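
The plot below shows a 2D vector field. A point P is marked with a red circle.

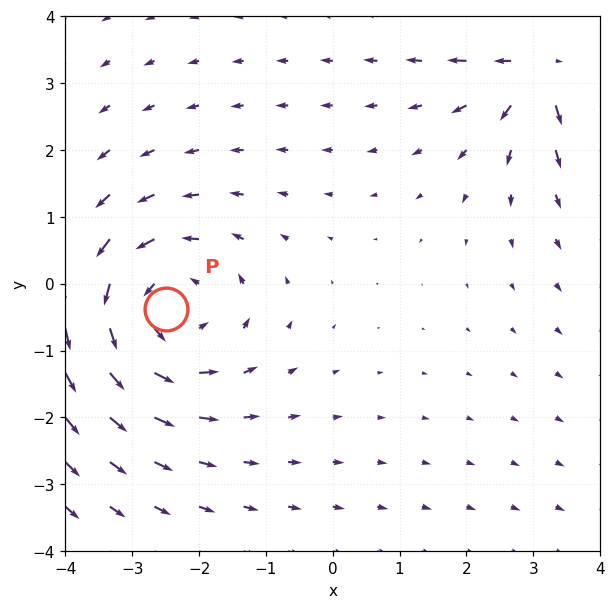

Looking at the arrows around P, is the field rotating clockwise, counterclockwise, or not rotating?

counterclockwise

Near P at (-2.5, -0.4) the arrows circulate counterclockwise. The curl (z-component) there is about +3; positive curl means counterclockwise rotation.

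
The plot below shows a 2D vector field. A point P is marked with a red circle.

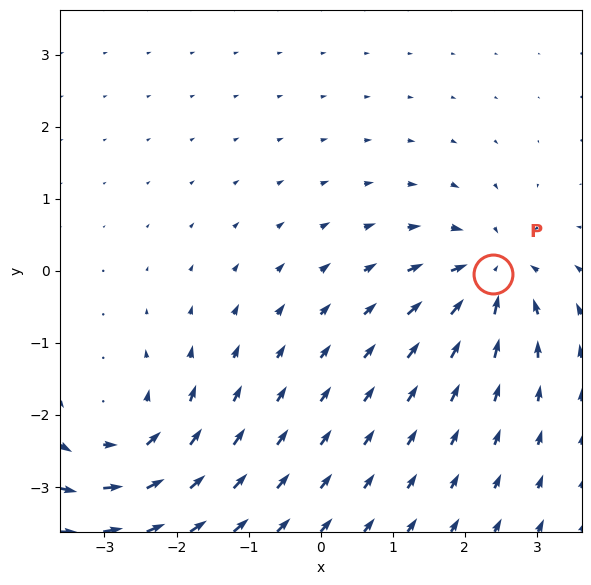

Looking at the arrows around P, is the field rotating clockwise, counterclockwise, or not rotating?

Near P at (2.4, -0.0) the arrows show no circulation. The curl there is ≈0.

not rotating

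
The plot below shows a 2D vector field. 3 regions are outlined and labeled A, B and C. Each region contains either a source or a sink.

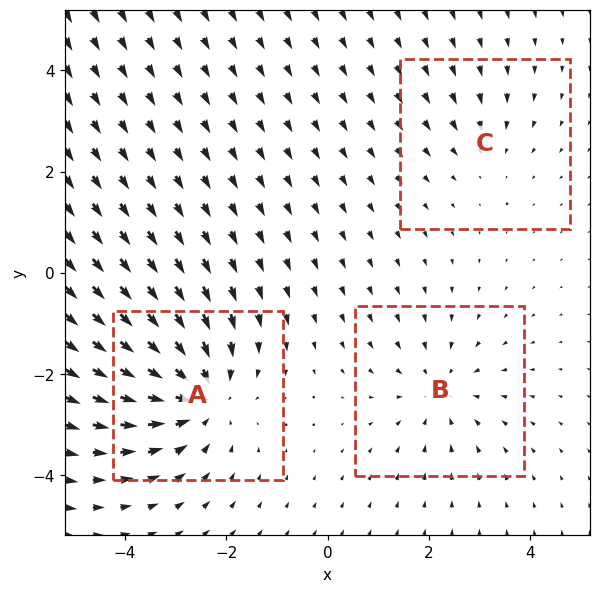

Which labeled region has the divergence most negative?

Divergence at each region's feature centre — A: about -5, B: about -3, C: about -2. Region A is most negative.

A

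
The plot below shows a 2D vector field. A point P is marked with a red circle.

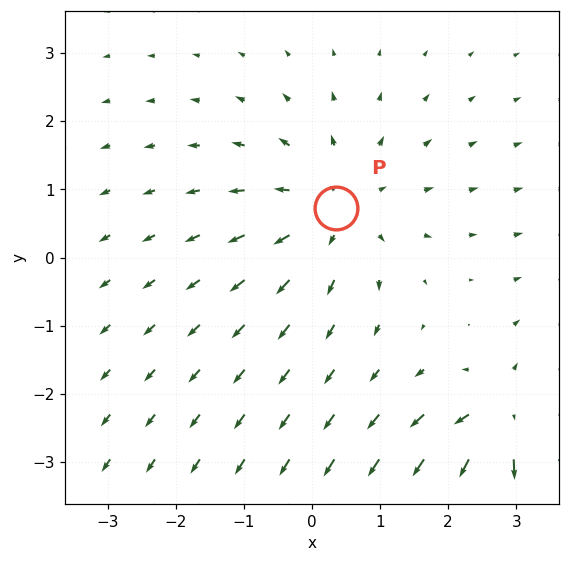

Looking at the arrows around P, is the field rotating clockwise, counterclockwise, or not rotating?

Near P at (0.4, 0.7) the arrows show no circulation. The curl there is ≈0.

not rotating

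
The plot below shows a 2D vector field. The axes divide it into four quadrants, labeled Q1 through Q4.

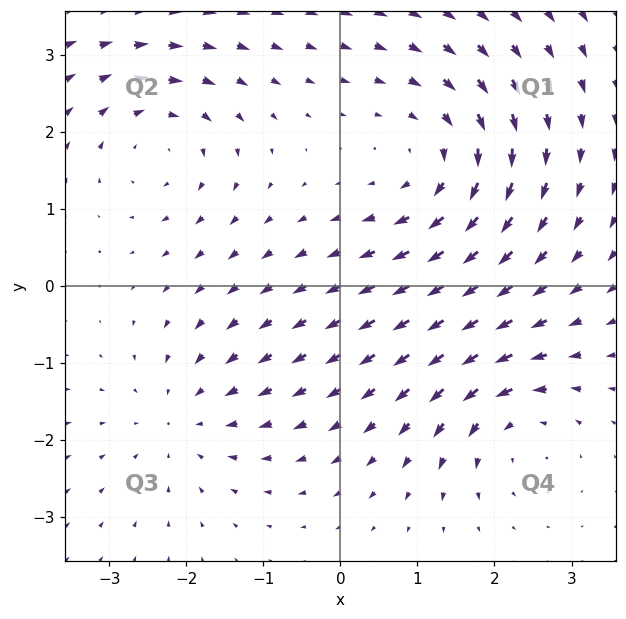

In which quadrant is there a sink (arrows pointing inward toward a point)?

The sink sits at approximately (-2.0, -1.7), which lies in quadrant Q3. The divergence there is about -3, negative as expected for a sink.

Q3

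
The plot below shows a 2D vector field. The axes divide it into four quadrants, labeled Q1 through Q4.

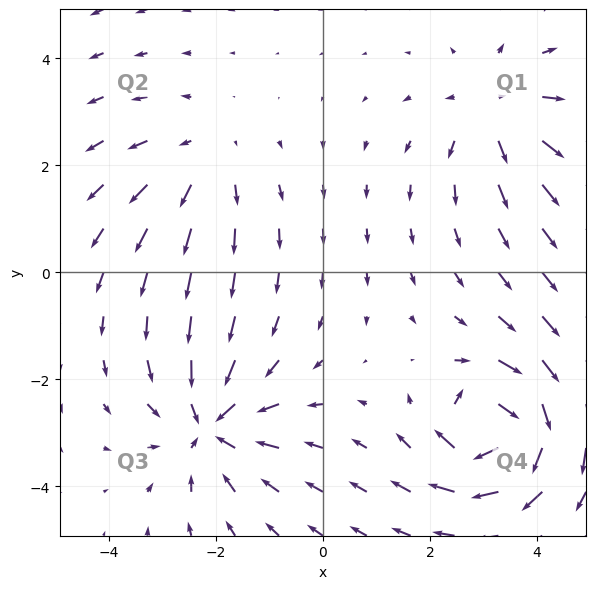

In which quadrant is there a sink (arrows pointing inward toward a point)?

Q3

The sink sits at approximately (-2.1, -2.8), which lies in quadrant Q3. The divergence there is about -5, negative as expected for a sink.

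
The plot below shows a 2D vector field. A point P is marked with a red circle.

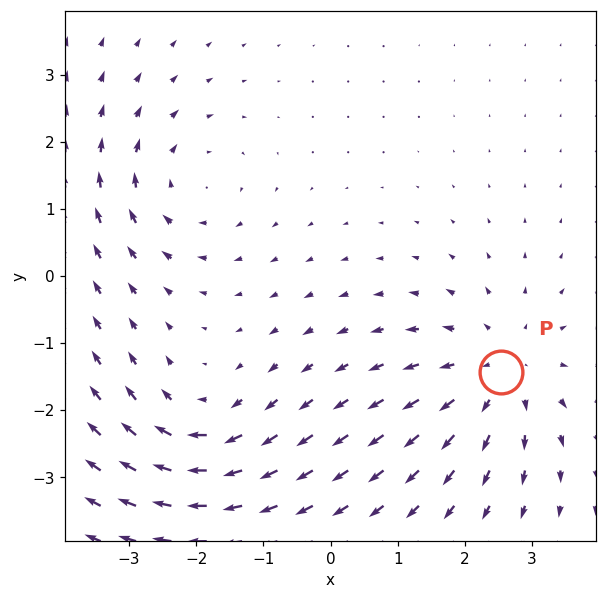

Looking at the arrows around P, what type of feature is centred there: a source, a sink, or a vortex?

source

At P (2.5, -1.4) the arrows spread outward. Divergence about +3, curl ≈0 — positive divergence with near-zero curl is a source.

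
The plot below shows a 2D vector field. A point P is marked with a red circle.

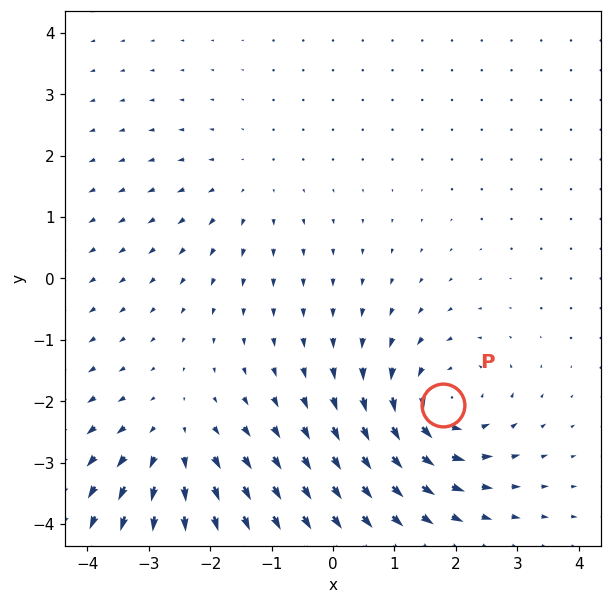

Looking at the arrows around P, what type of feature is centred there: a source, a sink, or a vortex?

At P (1.8, -2.1) the arrows circulate counterclockwise. Divergence ≈0, curl about +5 — near-zero divergence with nonzero curl is a vortex.

vortex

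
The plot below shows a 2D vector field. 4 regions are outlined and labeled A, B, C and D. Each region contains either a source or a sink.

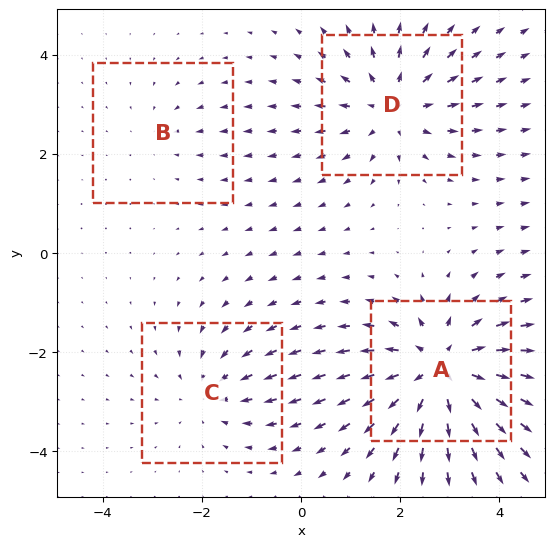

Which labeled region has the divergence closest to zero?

Divergence at each region's feature centre — A: about +7, B: about -2, C: about -3, D: about +5. Region B is closest to zero.

B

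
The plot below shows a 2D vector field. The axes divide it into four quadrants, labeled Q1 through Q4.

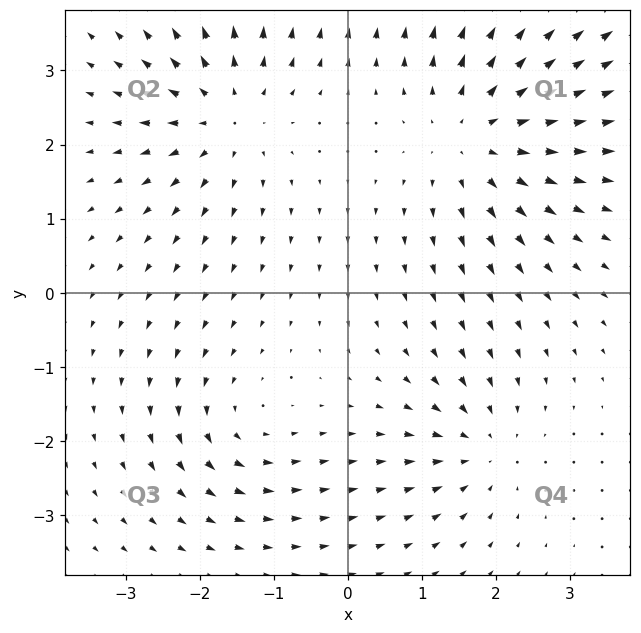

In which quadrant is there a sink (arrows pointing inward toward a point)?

Q4

The sink sits at approximately (1.8, -2.1), which lies in quadrant Q4. The divergence there is about -4, negative as expected for a sink.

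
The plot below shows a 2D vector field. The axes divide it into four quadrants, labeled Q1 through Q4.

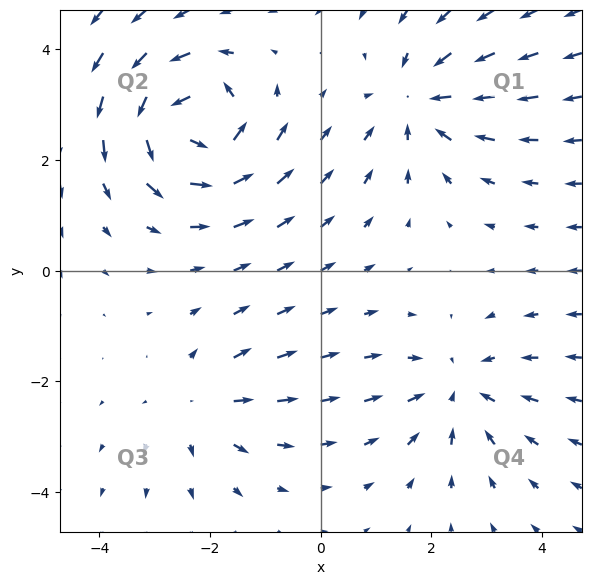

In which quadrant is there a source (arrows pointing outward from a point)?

Q3

The source sits at approximately (-2.2, -2.4), which lies in quadrant Q3. The divergence there is about +3, positive as expected for a source.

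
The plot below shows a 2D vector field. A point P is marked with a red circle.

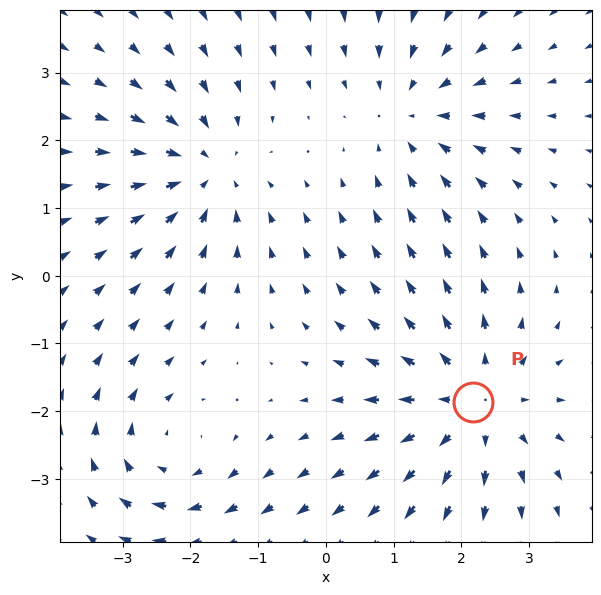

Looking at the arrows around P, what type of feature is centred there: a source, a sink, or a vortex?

source

At P (2.2, -1.9) the arrows spread outward. Divergence about +3, curl ≈0 — positive divergence with near-zero curl is a source.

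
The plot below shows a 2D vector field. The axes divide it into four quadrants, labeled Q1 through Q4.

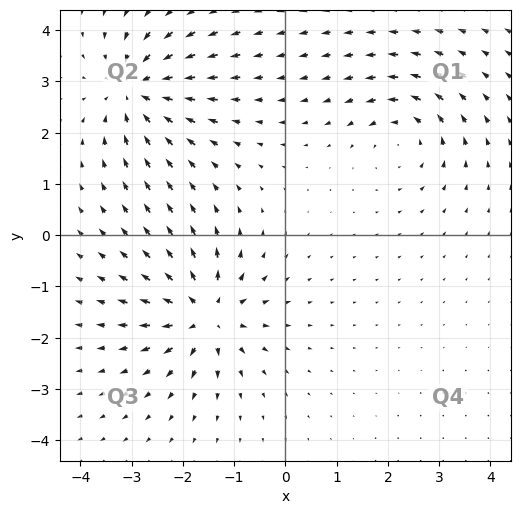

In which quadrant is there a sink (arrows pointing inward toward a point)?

The sink sits at approximately (-2.9, 2.8), which lies in quadrant Q2. The divergence there is about -5, negative as expected for a sink.

Q2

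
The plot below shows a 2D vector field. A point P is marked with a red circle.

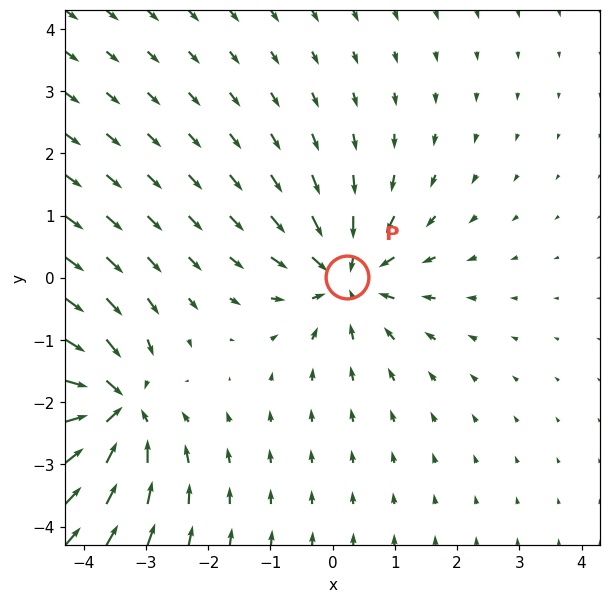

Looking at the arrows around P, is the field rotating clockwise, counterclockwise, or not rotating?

Near P at (0.2, 0.0) the arrows show no circulation. The curl there is ≈0.

not rotating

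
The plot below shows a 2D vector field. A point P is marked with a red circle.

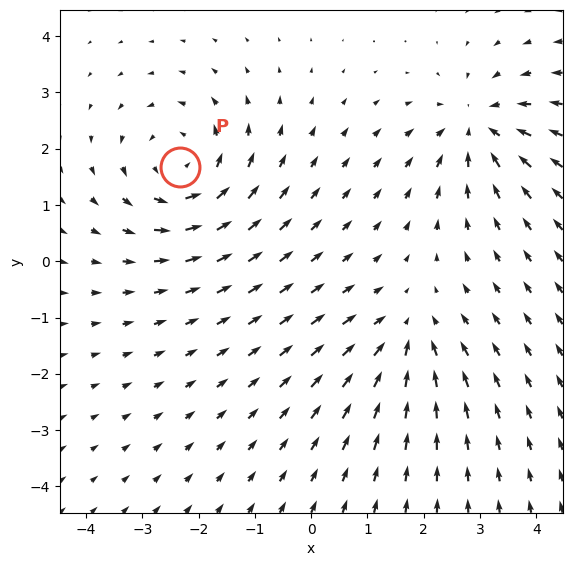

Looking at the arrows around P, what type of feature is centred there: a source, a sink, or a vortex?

vortex

At P (-2.3, 1.7) the arrows circulate counterclockwise. Divergence ≈0, curl about +4 — near-zero divergence with nonzero curl is a vortex.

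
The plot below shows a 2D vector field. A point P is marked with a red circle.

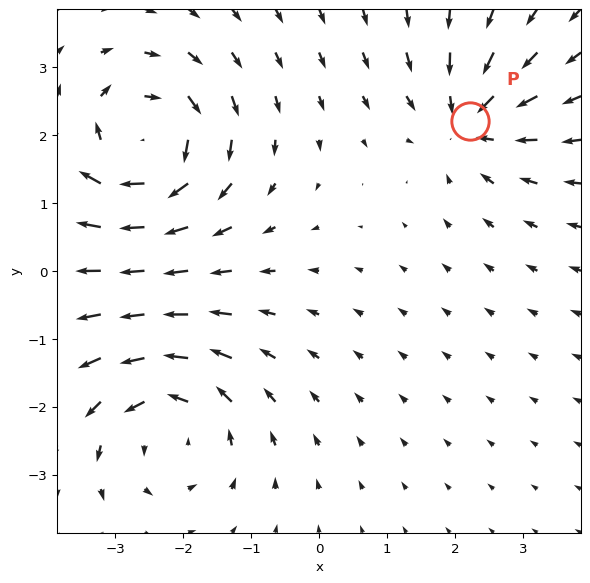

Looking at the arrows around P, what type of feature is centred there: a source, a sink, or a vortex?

At P (2.2, 2.2) the arrows converge inward. Divergence about -4, curl ≈0 — negative divergence with near-zero curl is a sink.

sink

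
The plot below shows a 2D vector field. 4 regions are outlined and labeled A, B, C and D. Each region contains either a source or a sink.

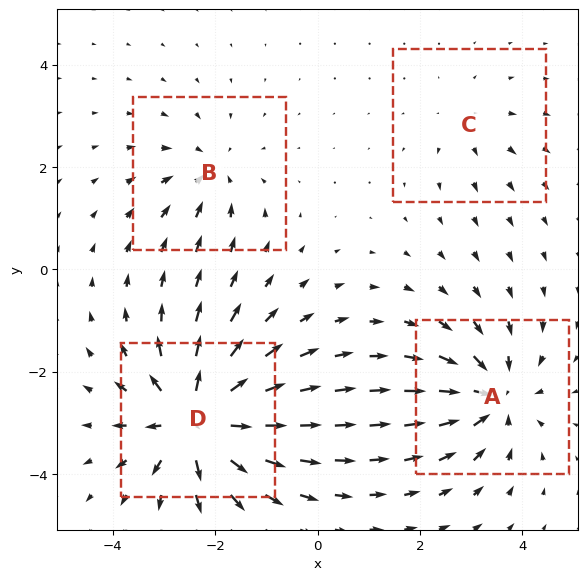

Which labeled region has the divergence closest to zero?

C

Divergence at each region's feature centre — A: about -6, B: about -4, C: about +2, D: about +9. Region C is closest to zero.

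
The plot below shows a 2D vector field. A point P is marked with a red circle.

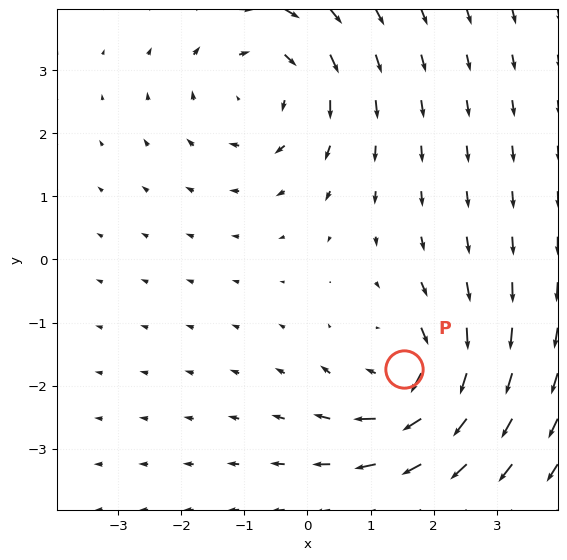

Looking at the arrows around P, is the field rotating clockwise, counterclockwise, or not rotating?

clockwise

Near P at (1.5, -1.7) the arrows circulate clockwise. The curl (z-component) there is about -6; negative curl means clockwise rotation.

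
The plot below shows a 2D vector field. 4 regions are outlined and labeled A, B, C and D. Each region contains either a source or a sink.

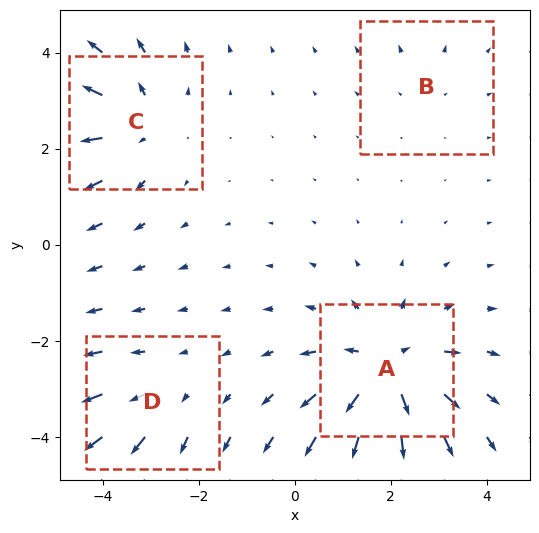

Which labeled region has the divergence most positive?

A

Divergence at each region's feature centre — A: about +7, B: about +2, C: about +5, D: about +3. Region A is most positive.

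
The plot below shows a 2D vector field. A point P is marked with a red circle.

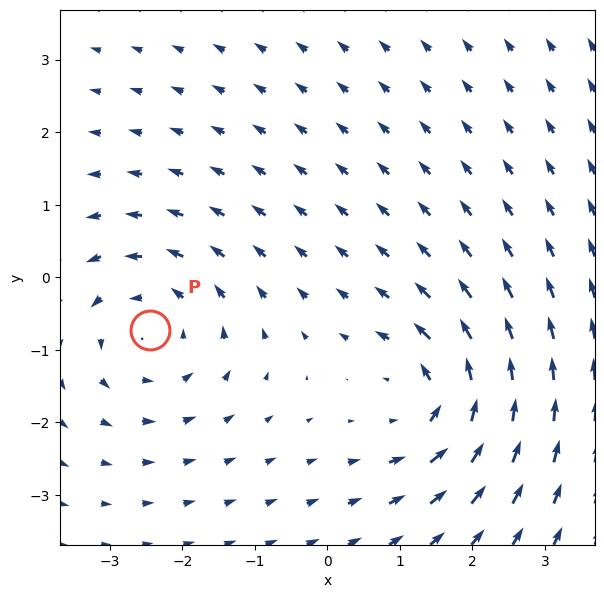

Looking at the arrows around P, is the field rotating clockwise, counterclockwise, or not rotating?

counterclockwise

Near P at (-2.4, -0.7) the arrows circulate counterclockwise. The curl (z-component) there is about +3; positive curl means counterclockwise rotation.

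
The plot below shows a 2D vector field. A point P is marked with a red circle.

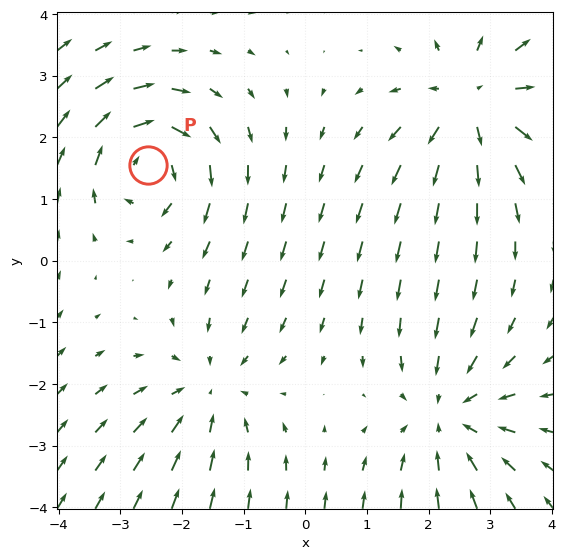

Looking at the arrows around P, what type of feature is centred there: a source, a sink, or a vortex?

At P (-2.5, 1.5) the arrows circulate clockwise. Divergence ≈0, curl about -5 — near-zero divergence with nonzero curl is a vortex.

vortex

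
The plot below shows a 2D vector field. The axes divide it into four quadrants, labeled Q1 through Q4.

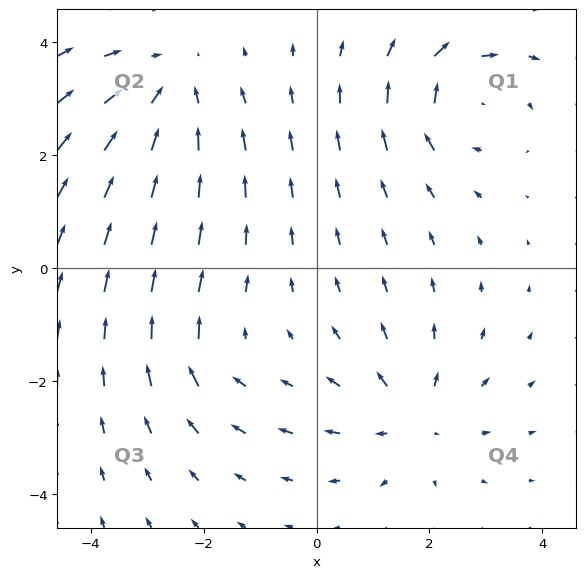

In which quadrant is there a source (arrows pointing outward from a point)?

Q4

The source sits at approximately (1.7, -2.7), which lies in quadrant Q4. The divergence there is about +4, positive as expected for a source.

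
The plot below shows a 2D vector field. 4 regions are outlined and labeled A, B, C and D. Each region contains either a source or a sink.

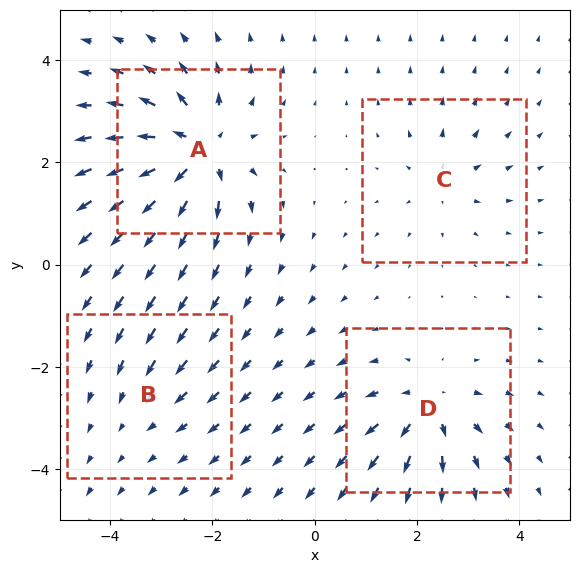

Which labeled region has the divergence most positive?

Divergence at each region's feature centre — A: about +9, B: about -3, C: about +4, D: about +6. Region A is most positive.

A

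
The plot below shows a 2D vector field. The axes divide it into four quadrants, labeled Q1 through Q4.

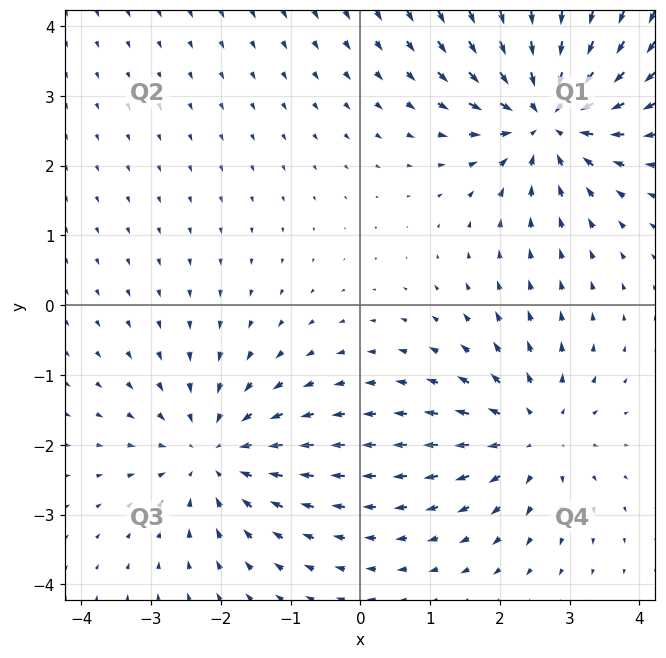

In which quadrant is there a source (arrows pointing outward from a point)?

The source sits at approximately (2.5, -1.8), which lies in quadrant Q4. The divergence there is about +4, positive as expected for a source.

Q4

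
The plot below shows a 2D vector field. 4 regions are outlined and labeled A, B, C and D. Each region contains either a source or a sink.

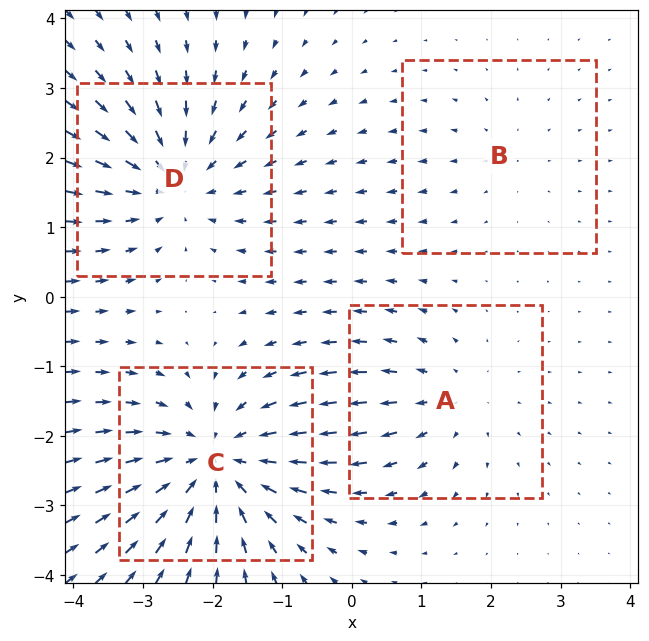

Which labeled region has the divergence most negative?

C

Divergence at each region's feature centre — A: about +3, B: about +2, C: about -6, D: about -5. Region C is most negative.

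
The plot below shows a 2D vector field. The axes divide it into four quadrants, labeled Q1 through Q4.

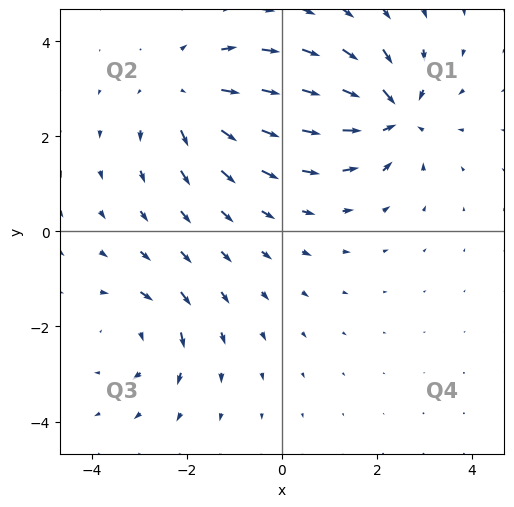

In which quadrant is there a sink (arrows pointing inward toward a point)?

Q1

The sink sits at approximately (2.3, 2.5), which lies in quadrant Q1. The divergence there is about -6, negative as expected for a sink.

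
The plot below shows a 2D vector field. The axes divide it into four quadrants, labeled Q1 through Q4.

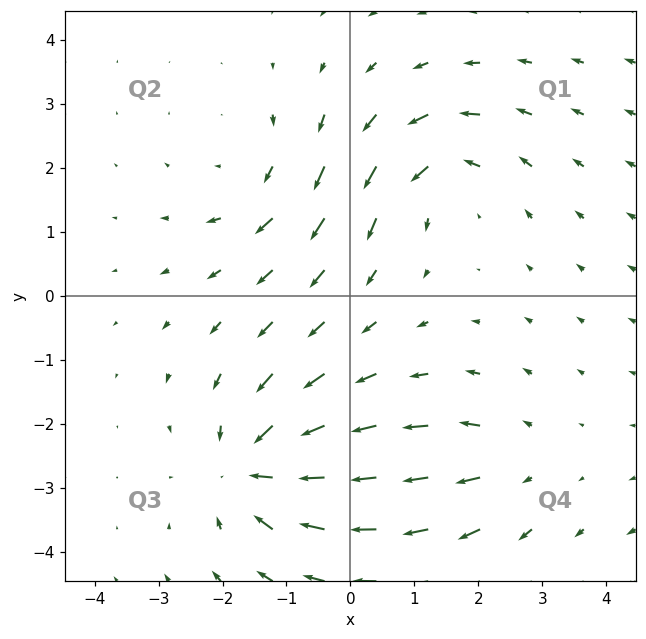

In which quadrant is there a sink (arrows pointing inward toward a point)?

The sink sits at approximately (-1.5, -2.7), which lies in quadrant Q3. The divergence there is about -5, negative as expected for a sink.

Q3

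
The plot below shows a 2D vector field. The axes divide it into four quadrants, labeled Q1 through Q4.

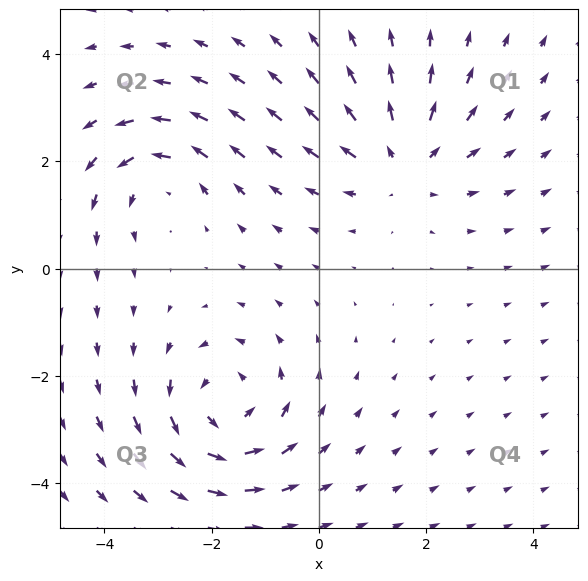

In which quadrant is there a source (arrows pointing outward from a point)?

The source sits at approximately (1.5, 2.0), which lies in quadrant Q1. The divergence there is about +3, positive as expected for a source.

Q1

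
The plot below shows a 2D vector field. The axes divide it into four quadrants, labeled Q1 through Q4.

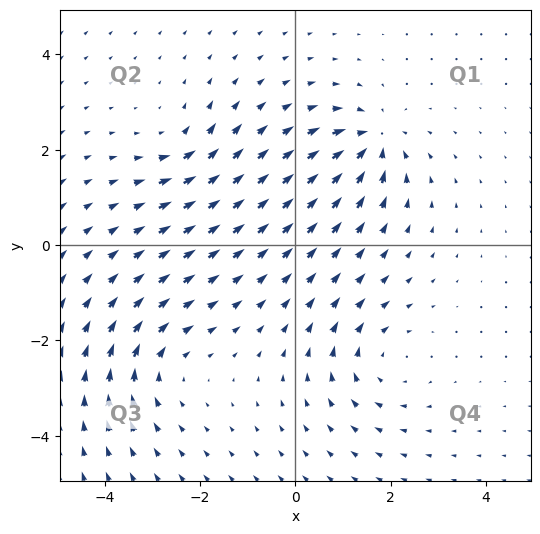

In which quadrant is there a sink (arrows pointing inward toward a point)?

The sink sits at approximately (1.6, 2.2), which lies in quadrant Q1. The divergence there is about -6, negative as expected for a sink.

Q1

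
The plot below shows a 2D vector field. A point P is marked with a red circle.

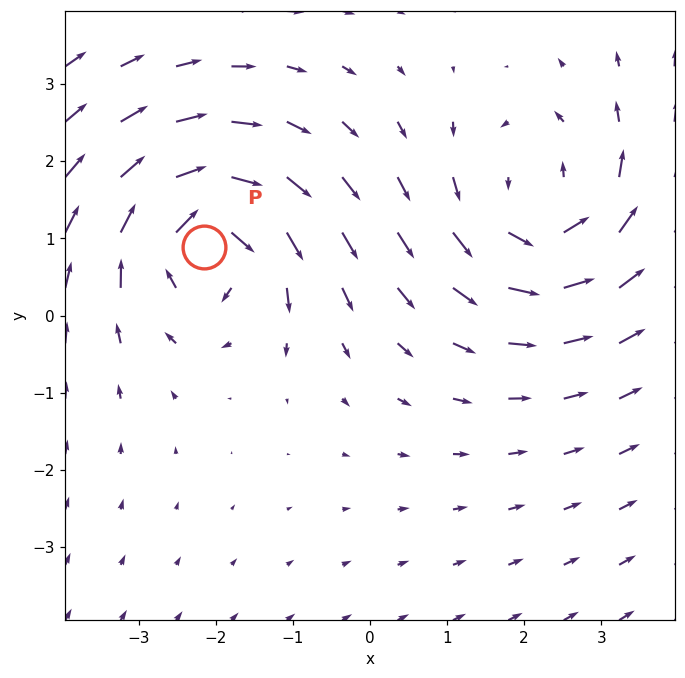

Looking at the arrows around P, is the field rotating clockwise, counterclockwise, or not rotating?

clockwise

Near P at (-2.1, 0.9) the arrows circulate clockwise. The curl (z-component) there is about -4; negative curl means clockwise rotation.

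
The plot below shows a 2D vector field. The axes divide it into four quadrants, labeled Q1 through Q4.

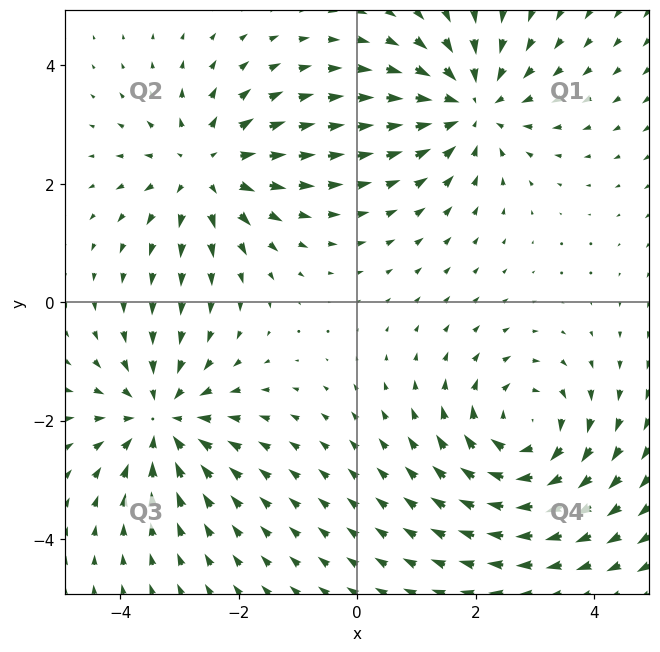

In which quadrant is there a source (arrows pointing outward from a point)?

Q2

The source sits at approximately (-2.5, 2.3), which lies in quadrant Q2. The divergence there is about +5, positive as expected for a source.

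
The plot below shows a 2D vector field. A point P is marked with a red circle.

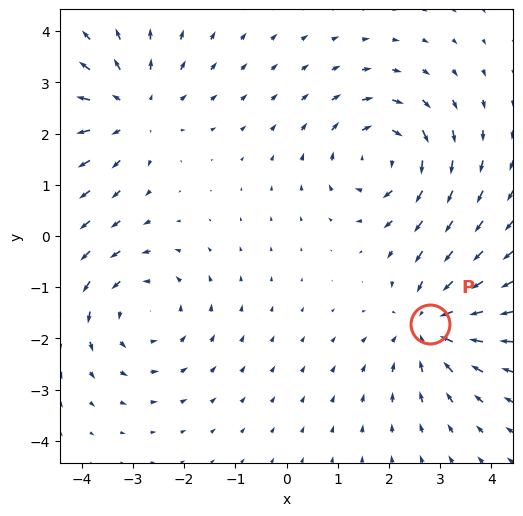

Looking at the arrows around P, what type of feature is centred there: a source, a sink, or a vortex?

sink

At P (2.8, -1.7) the arrows converge inward. Divergence about -4, curl ≈0 — negative divergence with near-zero curl is a sink.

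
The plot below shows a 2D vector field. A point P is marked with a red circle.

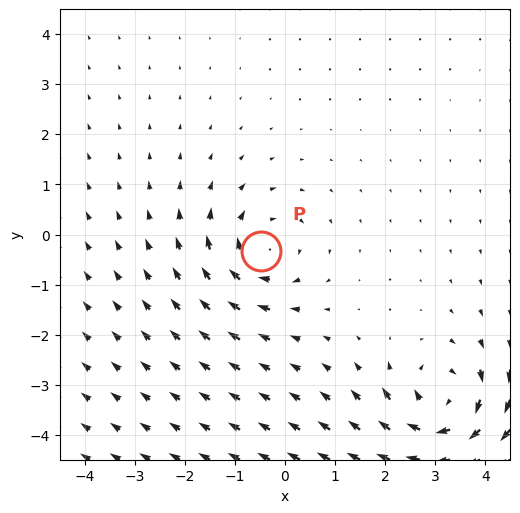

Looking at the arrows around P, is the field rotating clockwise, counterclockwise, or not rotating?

clockwise

Near P at (-0.5, -0.3) the arrows circulate clockwise. The curl (z-component) there is about -4; negative curl means clockwise rotation.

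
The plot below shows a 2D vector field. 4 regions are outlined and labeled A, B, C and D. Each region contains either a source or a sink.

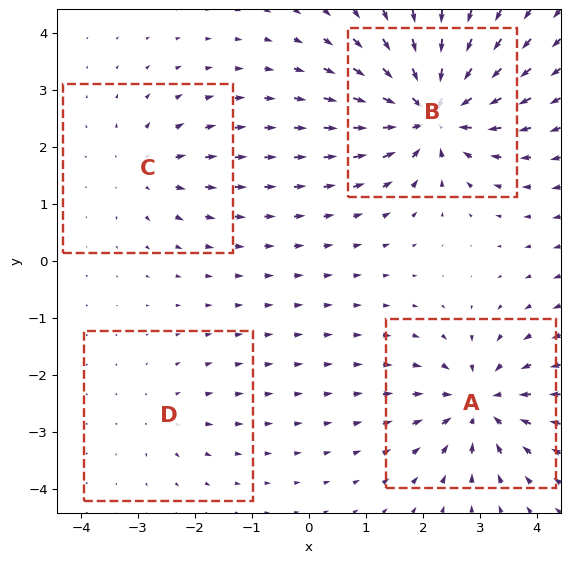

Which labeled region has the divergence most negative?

Divergence at each region's feature centre — A: about -7, B: about -9, C: about +4, D: about +3. Region B is most negative.

B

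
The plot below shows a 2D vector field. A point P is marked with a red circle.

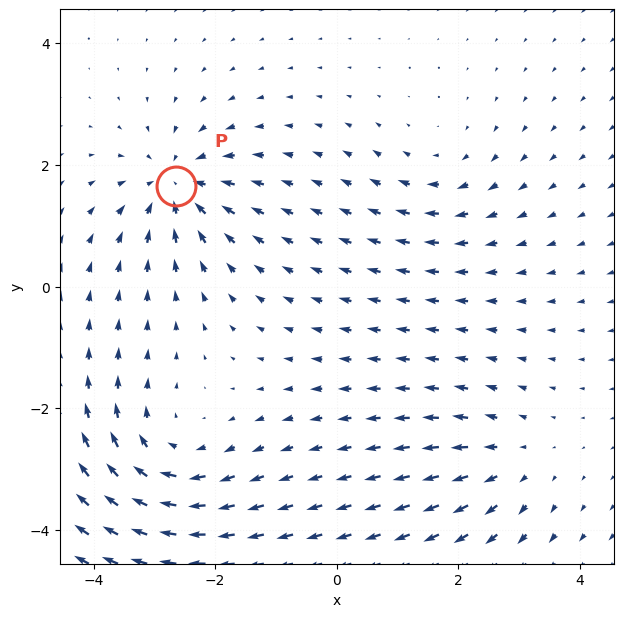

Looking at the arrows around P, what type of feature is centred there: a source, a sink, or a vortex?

At P (-2.6, 1.7) the arrows converge inward. Divergence about -5, curl ≈0 — negative divergence with near-zero curl is a sink.

sink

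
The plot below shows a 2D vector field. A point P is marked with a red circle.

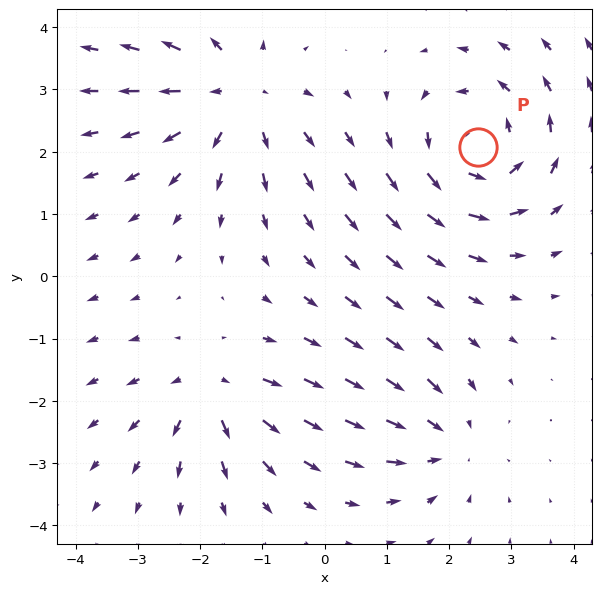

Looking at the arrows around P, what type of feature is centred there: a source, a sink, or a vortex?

vortex

At P (2.5, 2.1) the arrows circulate counterclockwise. Divergence ≈0, curl about +5 — near-zero divergence with nonzero curl is a vortex.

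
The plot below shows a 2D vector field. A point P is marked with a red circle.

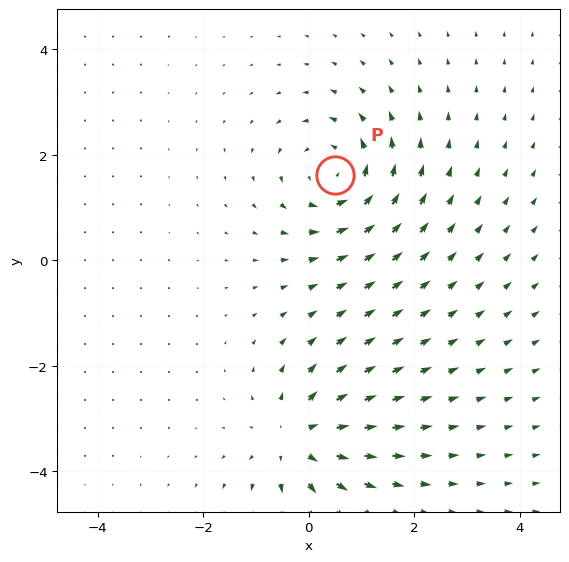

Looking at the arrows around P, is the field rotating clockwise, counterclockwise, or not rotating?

Near P at (0.5, 1.6) the arrows circulate counterclockwise. The curl (z-component) there is about +5; positive curl means counterclockwise rotation.

counterclockwise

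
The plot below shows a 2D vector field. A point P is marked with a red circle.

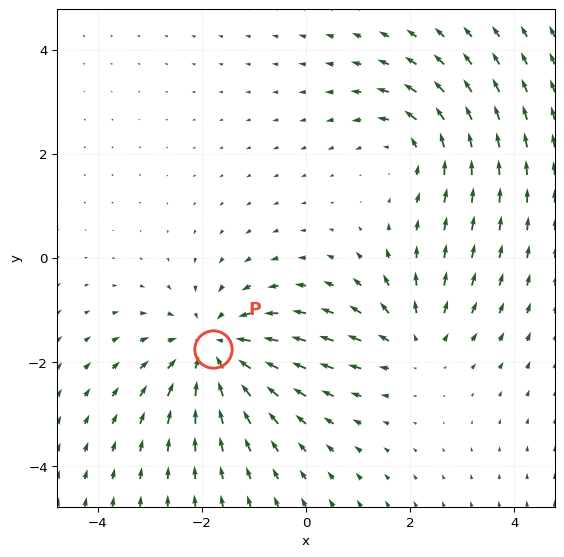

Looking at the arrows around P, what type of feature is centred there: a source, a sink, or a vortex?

At P (-1.8, -1.8) the arrows converge inward. Divergence about -4, curl ≈0 — negative divergence with near-zero curl is a sink.

sink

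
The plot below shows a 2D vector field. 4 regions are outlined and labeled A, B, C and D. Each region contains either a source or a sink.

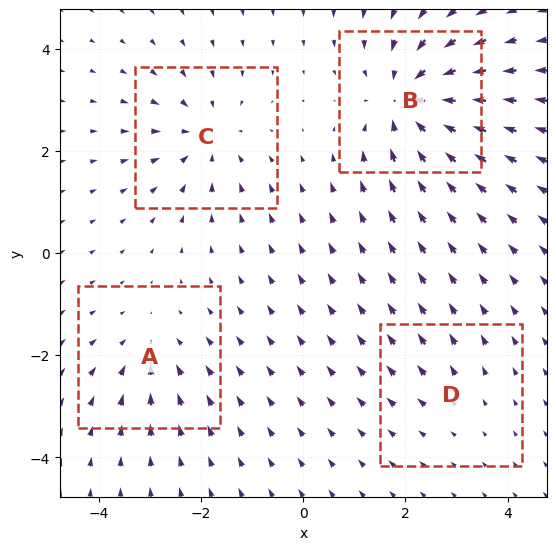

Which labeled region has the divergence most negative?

B

Divergence at each region's feature centre — A: about -3, B: about -7, C: about -5, D: about +2. Region B is most negative.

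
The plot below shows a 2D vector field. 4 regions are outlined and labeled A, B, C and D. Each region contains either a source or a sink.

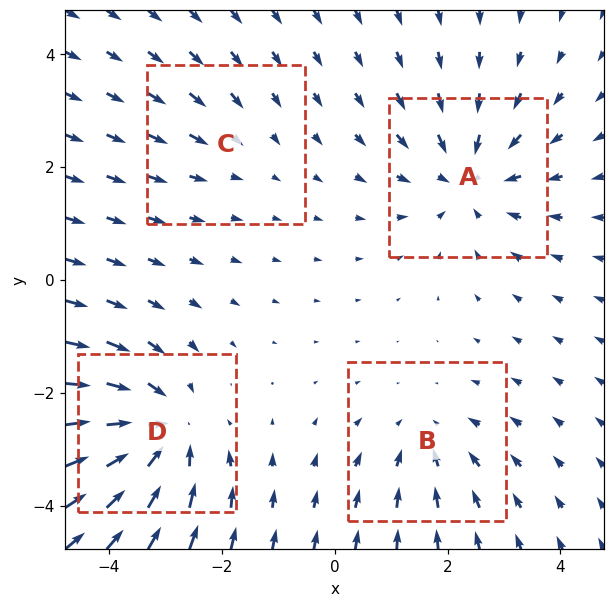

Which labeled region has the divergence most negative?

Divergence at each region's feature centre — A: about -5, B: about -3, C: about -2, D: about -6. Region D is most negative.

D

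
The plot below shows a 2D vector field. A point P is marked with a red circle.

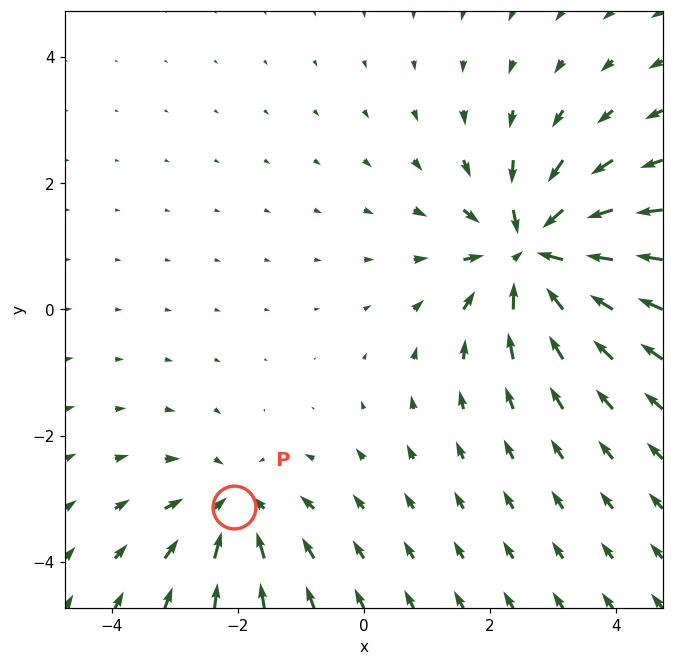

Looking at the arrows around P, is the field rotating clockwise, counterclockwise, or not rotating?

not rotating

Near P at (-2.1, -3.1) the arrows show no circulation. The curl there is ≈0.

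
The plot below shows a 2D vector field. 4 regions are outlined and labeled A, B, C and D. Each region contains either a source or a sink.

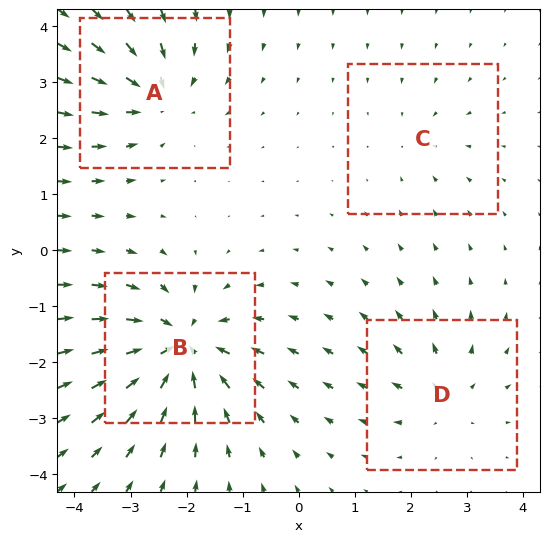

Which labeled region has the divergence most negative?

B

Divergence at each region's feature centre — A: about -5, B: about -8, C: about -2, D: about +4. Region B is most negative.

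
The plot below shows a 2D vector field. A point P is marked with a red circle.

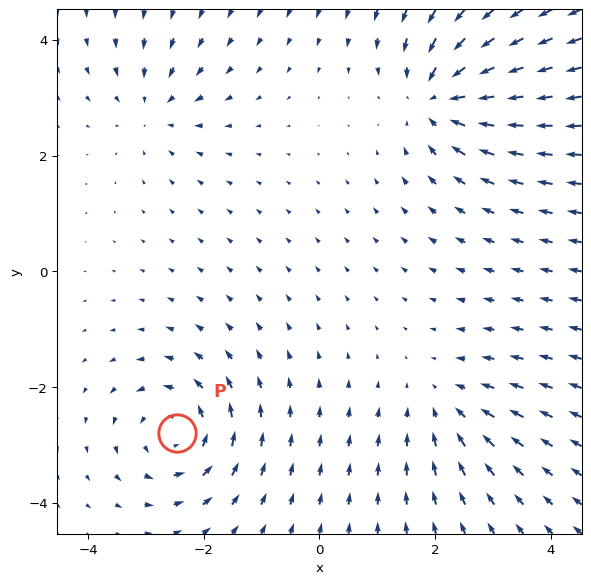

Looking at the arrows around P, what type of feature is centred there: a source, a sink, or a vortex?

At P (-2.5, -2.8) the arrows circulate counterclockwise. Divergence ≈0, curl about +5 — near-zero divergence with nonzero curl is a vortex.

vortex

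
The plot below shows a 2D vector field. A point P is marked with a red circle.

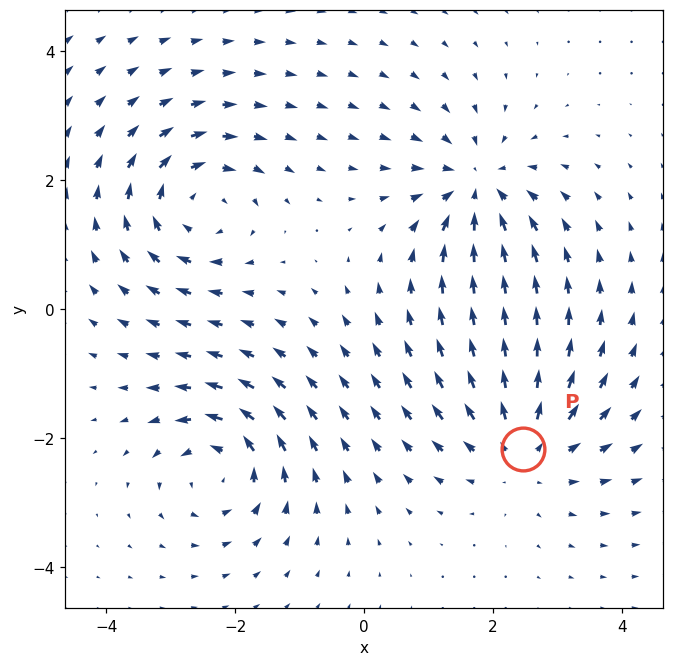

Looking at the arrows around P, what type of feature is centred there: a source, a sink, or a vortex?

At P (2.5, -2.2) the arrows spread outward. Divergence about +3, curl ≈0 — positive divergence with near-zero curl is a source.

source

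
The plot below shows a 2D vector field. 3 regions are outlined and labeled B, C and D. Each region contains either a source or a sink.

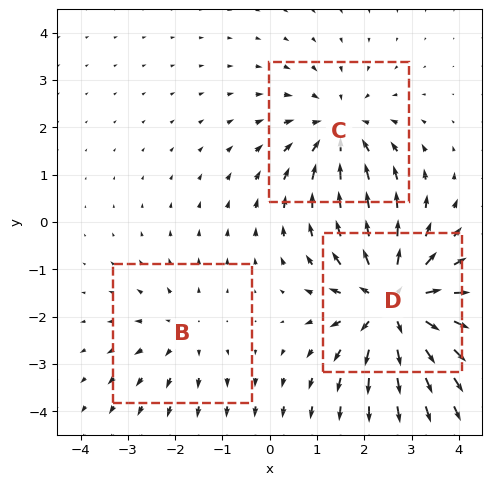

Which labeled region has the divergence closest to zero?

B

Divergence at each region's feature centre — B: about +2, C: about -3, D: about +5. Region B is closest to zero.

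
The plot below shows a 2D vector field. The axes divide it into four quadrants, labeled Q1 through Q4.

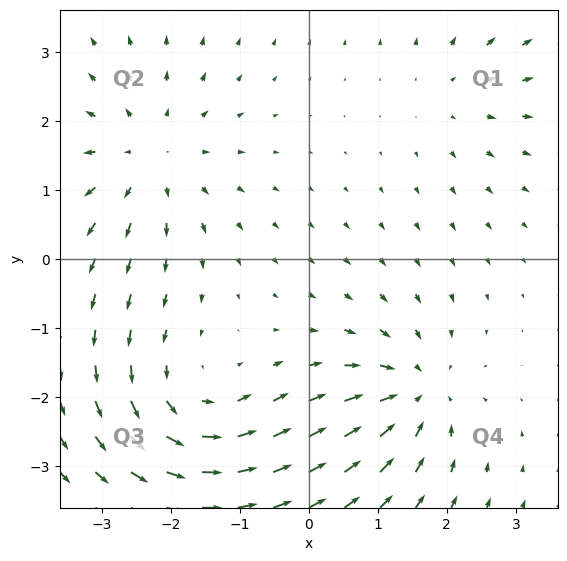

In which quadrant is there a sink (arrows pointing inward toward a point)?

The sink sits at approximately (1.5, -1.9), which lies in quadrant Q4. The divergence there is about -5, negative as expected for a sink.

Q4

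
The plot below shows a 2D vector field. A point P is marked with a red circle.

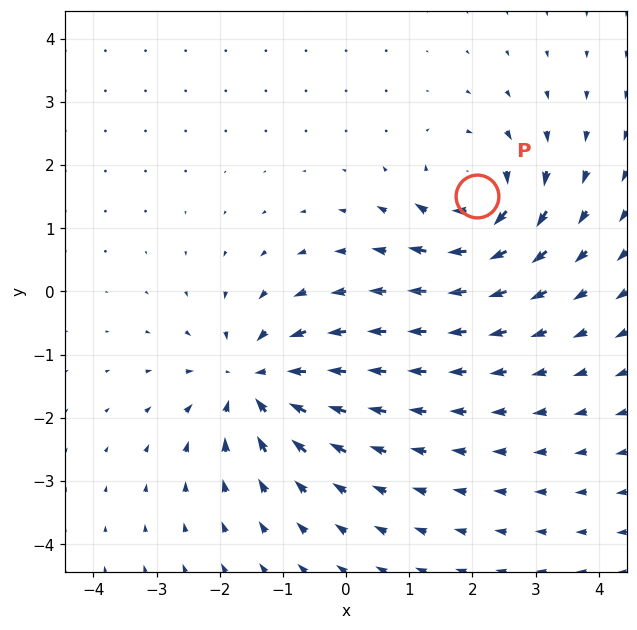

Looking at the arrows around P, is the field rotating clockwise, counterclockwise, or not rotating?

Near P at (2.1, 1.5) the arrows circulate clockwise. The curl (z-component) there is about -5; negative curl means clockwise rotation.

clockwise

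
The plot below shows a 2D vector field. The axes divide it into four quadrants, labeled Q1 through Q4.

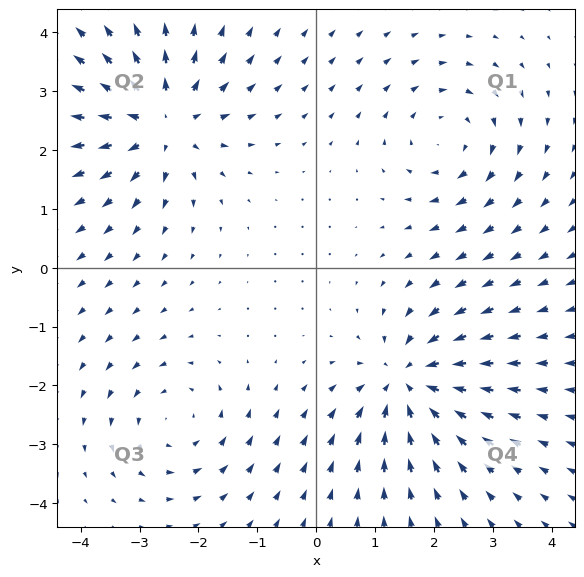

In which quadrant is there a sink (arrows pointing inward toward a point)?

Q4

The sink sits at approximately (1.6, -1.9), which lies in quadrant Q4. The divergence there is about -5, negative as expected for a sink.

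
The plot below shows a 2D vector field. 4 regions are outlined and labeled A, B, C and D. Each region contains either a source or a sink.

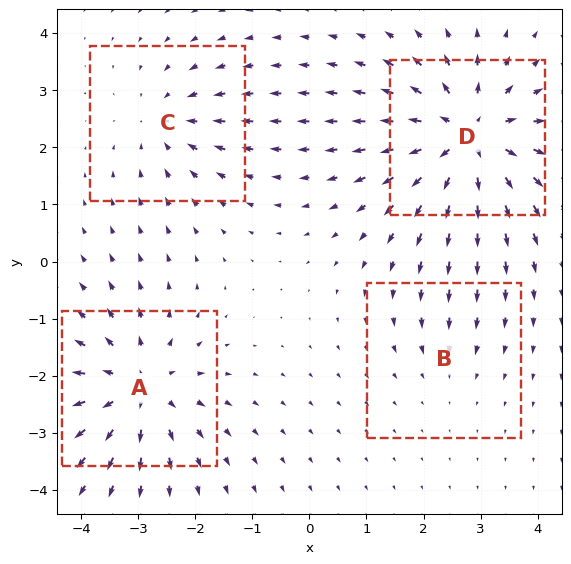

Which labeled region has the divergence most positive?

Divergence at each region's feature centre — A: about +6, B: about -2, C: about -4, D: about +7. Region D is most positive.

D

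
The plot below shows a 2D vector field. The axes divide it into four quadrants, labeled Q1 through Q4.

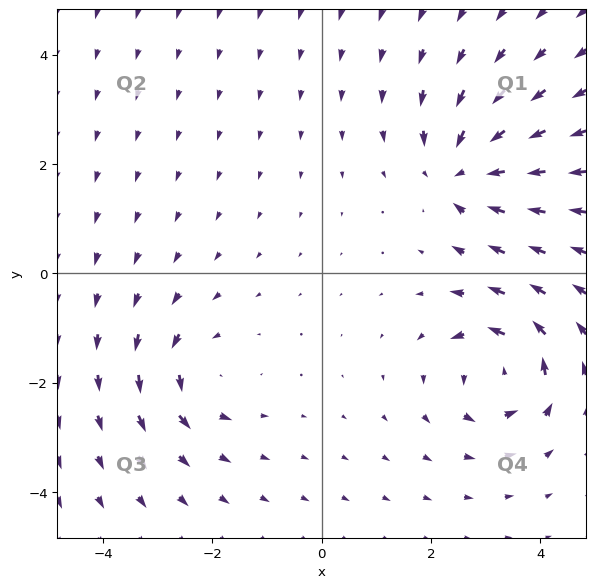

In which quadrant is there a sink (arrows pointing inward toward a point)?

Q1

The sink sits at approximately (2.6, 1.9), which lies in quadrant Q1. The divergence there is about -6, negative as expected for a sink.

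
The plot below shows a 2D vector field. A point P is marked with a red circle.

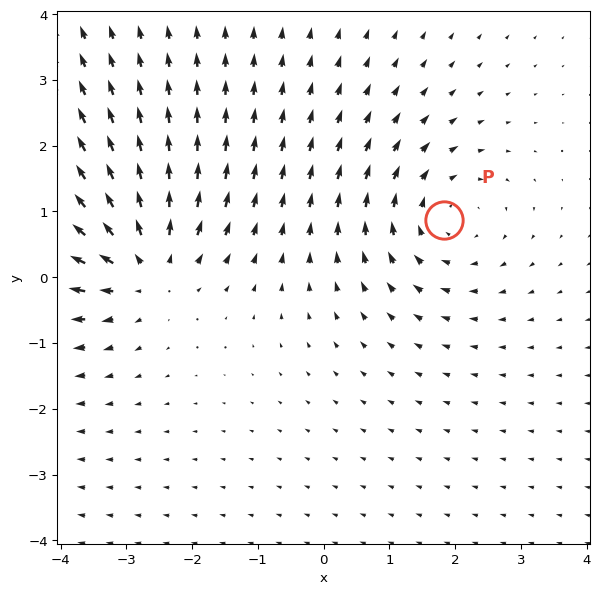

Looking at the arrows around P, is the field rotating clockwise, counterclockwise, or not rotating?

clockwise

Near P at (1.8, 0.9) the arrows circulate clockwise. The curl (z-component) there is about -3; negative curl means clockwise rotation.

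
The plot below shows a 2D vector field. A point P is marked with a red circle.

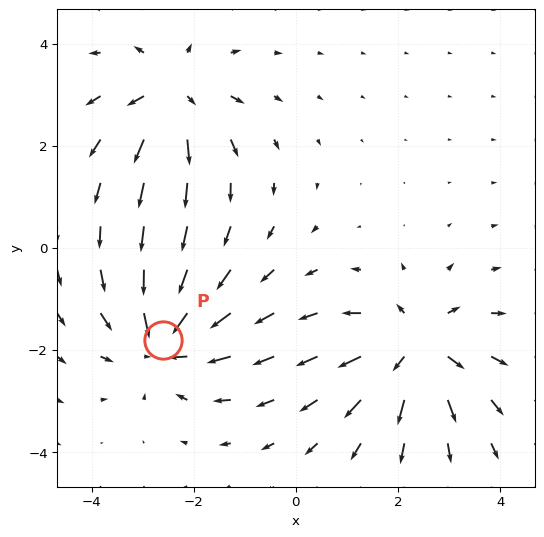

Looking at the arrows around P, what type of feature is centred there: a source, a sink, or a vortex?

At P (-2.6, -1.8) the arrows converge inward. Divergence about -4, curl ≈0 — negative divergence with near-zero curl is a sink.

sink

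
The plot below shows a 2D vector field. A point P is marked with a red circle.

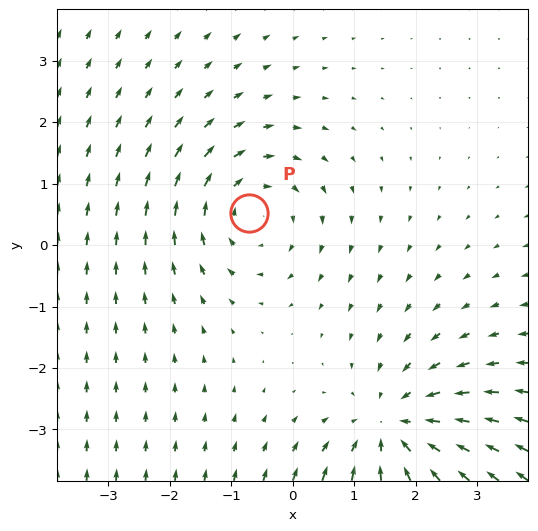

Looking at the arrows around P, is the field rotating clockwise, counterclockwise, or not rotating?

clockwise

Near P at (-0.7, 0.5) the arrows circulate clockwise. The curl (z-component) there is about -2; negative curl means clockwise rotation.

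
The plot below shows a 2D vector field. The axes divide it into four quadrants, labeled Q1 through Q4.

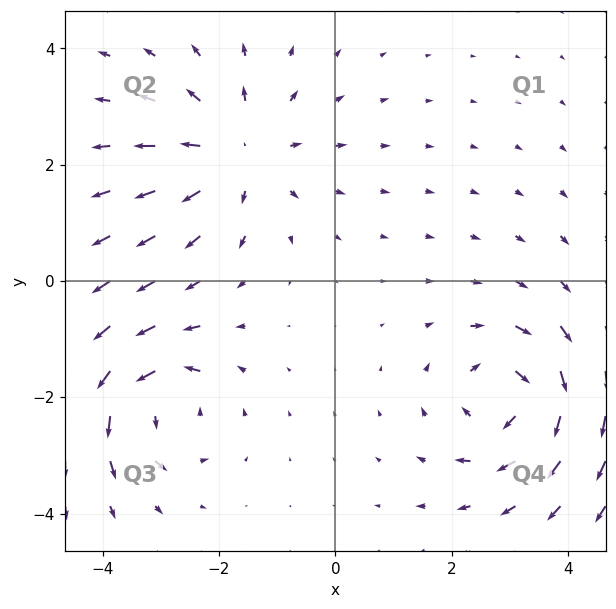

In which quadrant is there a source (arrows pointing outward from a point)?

The source sits at approximately (-1.7, 2.2), which lies in quadrant Q2. The divergence there is about +4, positive as expected for a source.

Q2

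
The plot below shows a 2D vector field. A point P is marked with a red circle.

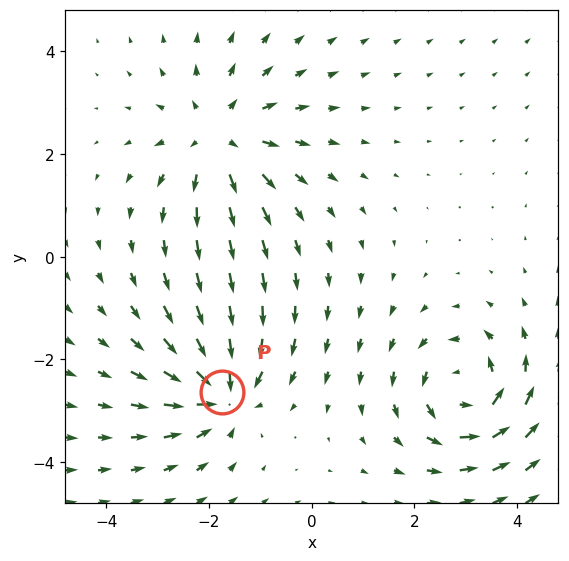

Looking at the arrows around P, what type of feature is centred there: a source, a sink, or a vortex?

At P (-1.8, -2.6) the arrows converge inward. Divergence about -5, curl ≈0 — negative divergence with near-zero curl is a sink.

sink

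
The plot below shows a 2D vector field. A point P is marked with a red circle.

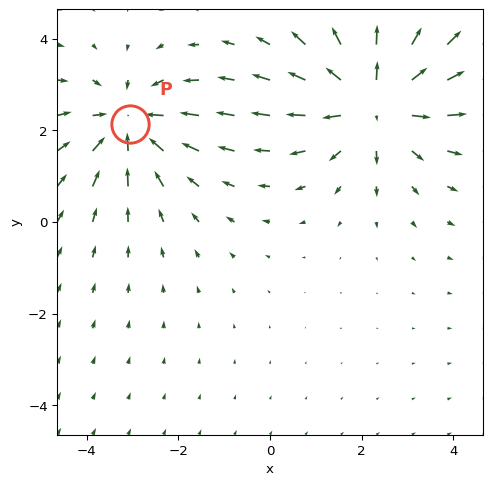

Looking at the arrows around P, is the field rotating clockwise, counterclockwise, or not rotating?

not rotating

Near P at (-3.1, 2.1) the arrows show no circulation. The curl there is ≈0.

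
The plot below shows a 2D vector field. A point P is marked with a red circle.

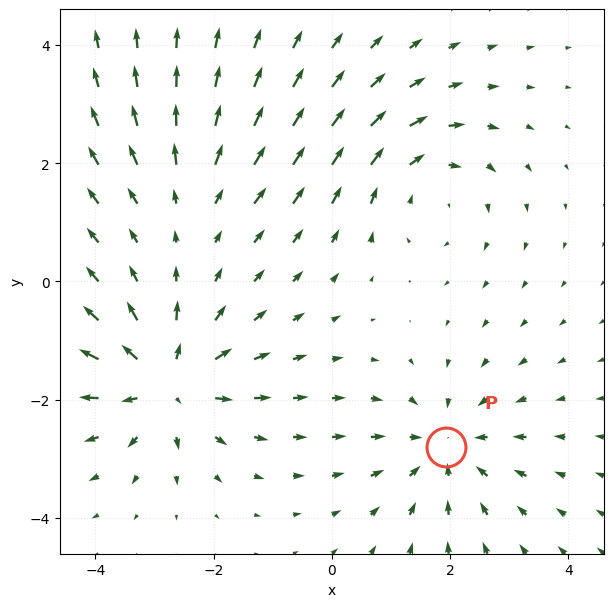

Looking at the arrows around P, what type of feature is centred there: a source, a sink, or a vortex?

sink

At P (1.9, -2.8) the arrows converge inward. Divergence about -4, curl ≈0 — negative divergence with near-zero curl is a sink.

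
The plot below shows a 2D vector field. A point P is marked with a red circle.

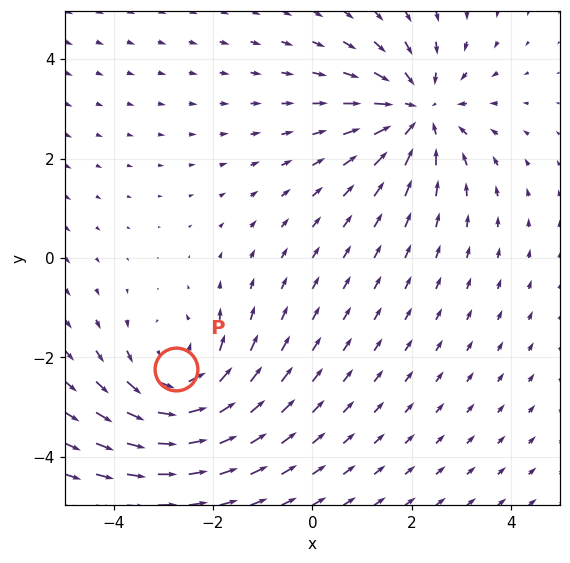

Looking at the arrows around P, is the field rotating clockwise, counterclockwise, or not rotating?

Near P at (-2.8, -2.2) the arrows circulate counterclockwise. The curl (z-component) there is about +3; positive curl means counterclockwise rotation.

counterclockwise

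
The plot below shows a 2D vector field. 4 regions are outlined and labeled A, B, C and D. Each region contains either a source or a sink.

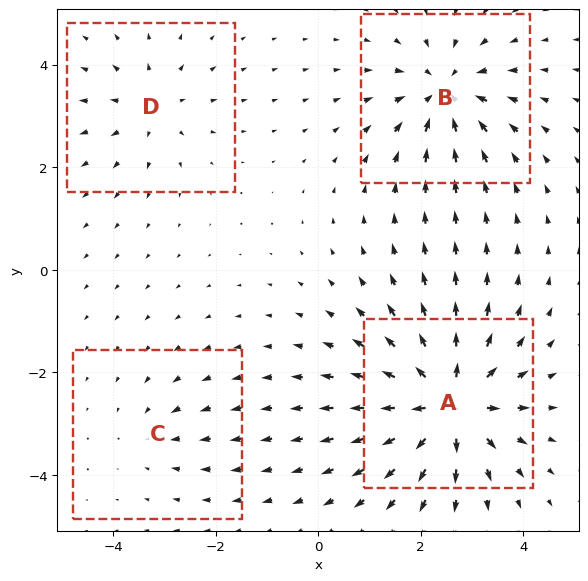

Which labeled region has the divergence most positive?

Divergence at each region's feature centre — A: about +7, B: about -5, C: about -2, D: about +3. Region A is most positive.

A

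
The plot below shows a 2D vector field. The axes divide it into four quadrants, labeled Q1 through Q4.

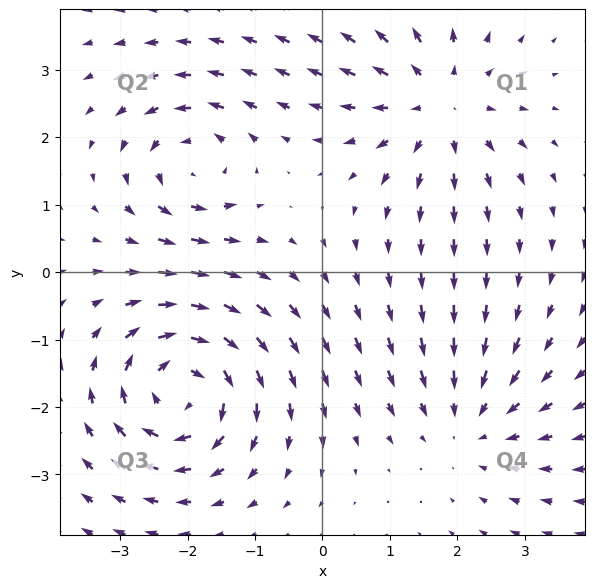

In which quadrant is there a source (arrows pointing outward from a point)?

The source sits at approximately (1.7, 2.5), which lies in quadrant Q1. The divergence there is about +3, positive as expected for a source.

Q1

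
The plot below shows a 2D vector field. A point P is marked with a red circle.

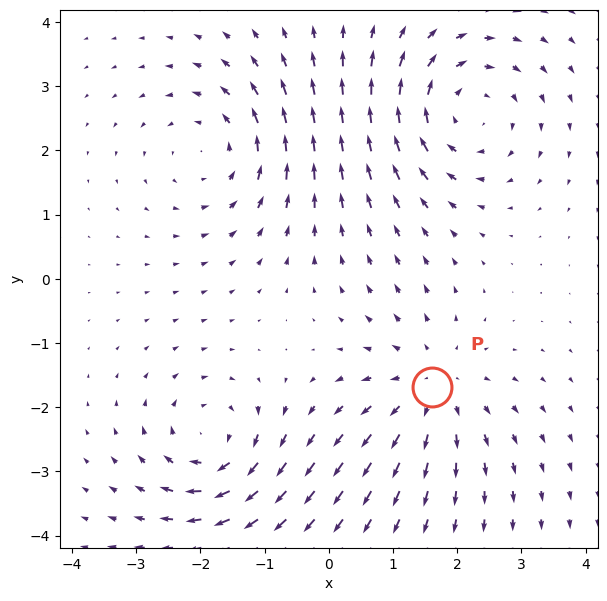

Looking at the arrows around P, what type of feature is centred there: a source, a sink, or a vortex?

At P (1.6, -1.7) the arrows spread outward. Divergence about +4, curl ≈0 — positive divergence with near-zero curl is a source.

source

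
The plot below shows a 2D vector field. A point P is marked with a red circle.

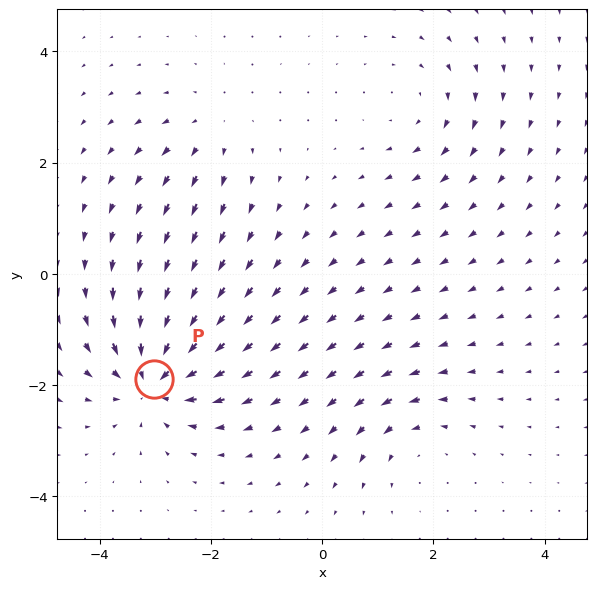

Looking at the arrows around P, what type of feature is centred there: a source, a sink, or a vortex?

At P (-3.0, -1.9) the arrows converge inward. Divergence about -6, curl ≈0 — negative divergence with near-zero curl is a sink.

sink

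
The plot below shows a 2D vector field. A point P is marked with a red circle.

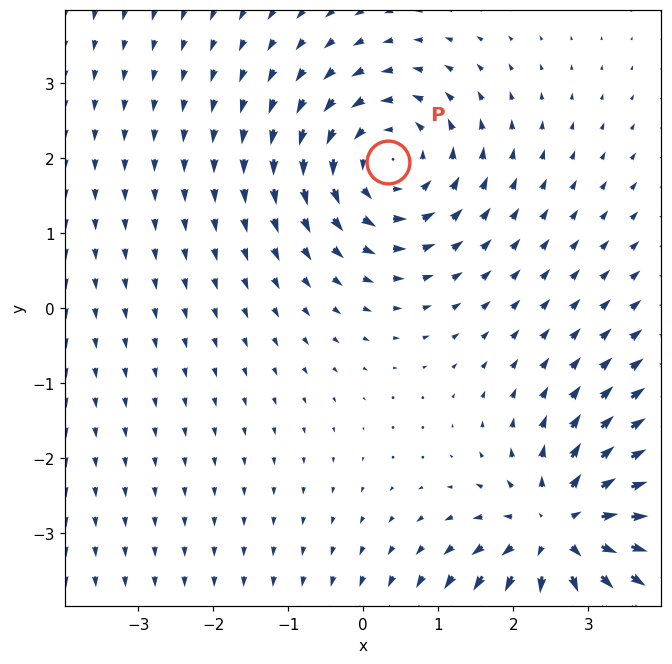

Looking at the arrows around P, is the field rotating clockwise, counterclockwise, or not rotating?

counterclockwise

Near P at (0.3, 1.9) the arrows circulate counterclockwise. The curl (z-component) there is about +3; positive curl means counterclockwise rotation.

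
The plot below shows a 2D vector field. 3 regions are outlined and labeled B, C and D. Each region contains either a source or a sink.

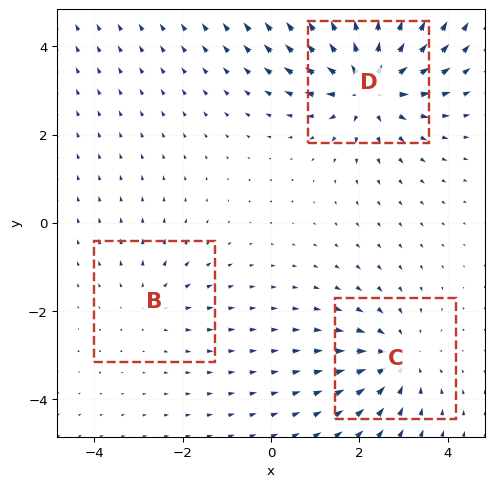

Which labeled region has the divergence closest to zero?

Divergence at each region's feature centre — B: about +2, C: about -3, D: about +5. Region B is closest to zero.

B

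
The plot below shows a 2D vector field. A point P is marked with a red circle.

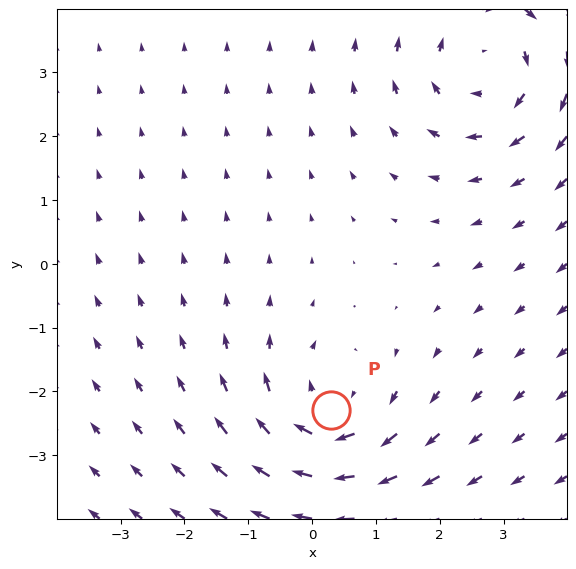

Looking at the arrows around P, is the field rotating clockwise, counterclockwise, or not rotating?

Near P at (0.3, -2.3) the arrows circulate clockwise. The curl (z-component) there is about -3; negative curl means clockwise rotation.

clockwise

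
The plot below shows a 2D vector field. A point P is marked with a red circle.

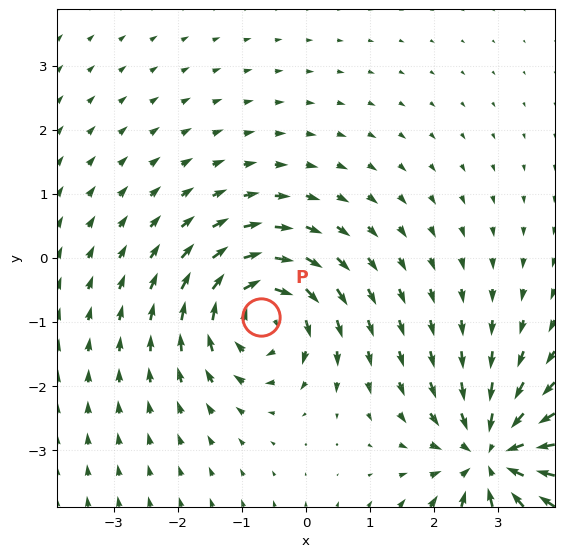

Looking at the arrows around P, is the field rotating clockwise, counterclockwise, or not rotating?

clockwise

Near P at (-0.7, -0.9) the arrows circulate clockwise. The curl (z-component) there is about -6; negative curl means clockwise rotation.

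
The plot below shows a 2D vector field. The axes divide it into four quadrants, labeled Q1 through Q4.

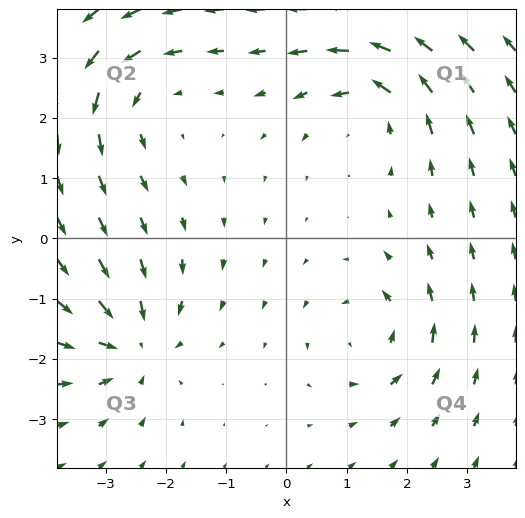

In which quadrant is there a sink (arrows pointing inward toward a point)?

Q3

The sink sits at approximately (-2.5, -1.8), which lies in quadrant Q3. The divergence there is about -6, negative as expected for a sink.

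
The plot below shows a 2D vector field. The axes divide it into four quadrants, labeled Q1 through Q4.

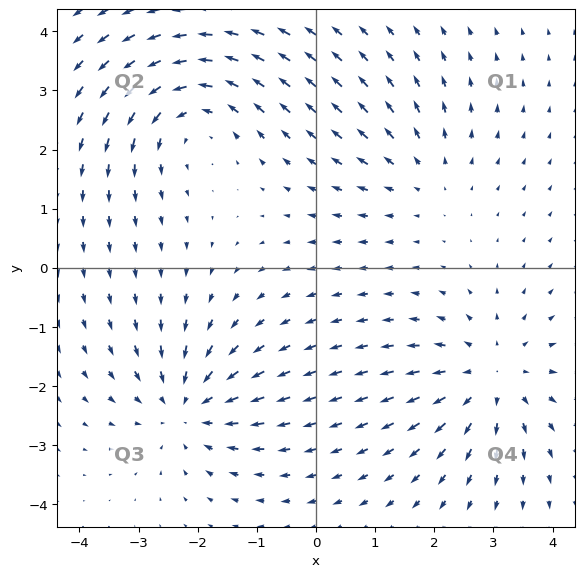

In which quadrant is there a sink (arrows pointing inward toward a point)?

The sink sits at approximately (-2.2, -2.4), which lies in quadrant Q3. The divergence there is about -4, negative as expected for a sink.

Q3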